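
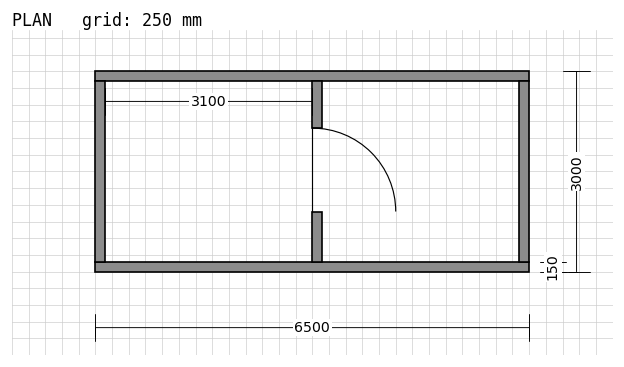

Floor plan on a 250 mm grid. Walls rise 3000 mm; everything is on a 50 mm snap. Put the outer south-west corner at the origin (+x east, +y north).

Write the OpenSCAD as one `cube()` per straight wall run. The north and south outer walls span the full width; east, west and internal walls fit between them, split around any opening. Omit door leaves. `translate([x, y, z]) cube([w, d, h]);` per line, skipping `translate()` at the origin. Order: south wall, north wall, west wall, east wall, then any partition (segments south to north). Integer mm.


cube([6500, 150, 3000]);
translate([0, 2850, 0]) cube([6500, 150, 3000]);
translate([0, 150, 0]) cube([150, 2700, 3000]);
translate([6350, 150, 0]) cube([150, 2700, 3000]);
translate([3250, 150, 0]) cube([150, 750, 3000]);
translate([3250, 2150, 0]) cube([150, 700, 3000]);


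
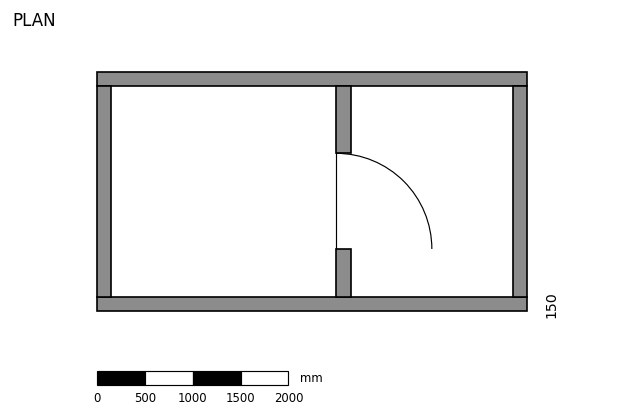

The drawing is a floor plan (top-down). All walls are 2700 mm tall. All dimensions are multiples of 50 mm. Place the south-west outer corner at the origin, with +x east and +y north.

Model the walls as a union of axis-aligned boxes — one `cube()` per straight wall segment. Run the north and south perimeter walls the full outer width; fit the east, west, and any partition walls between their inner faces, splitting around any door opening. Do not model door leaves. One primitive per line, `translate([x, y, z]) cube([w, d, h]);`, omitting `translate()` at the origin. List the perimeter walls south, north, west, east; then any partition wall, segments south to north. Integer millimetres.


cube([4500, 150, 2700]);
translate([0, 2350, 0]) cube([4500, 150, 2700]);
translate([0, 150, 0]) cube([150, 2200, 2700]);
translate([4350, 150, 0]) cube([150, 2200, 2700]);
translate([2500, 150, 0]) cube([150, 500, 2700]);
translate([2500, 1650, 0]) cube([150, 700, 2700]);


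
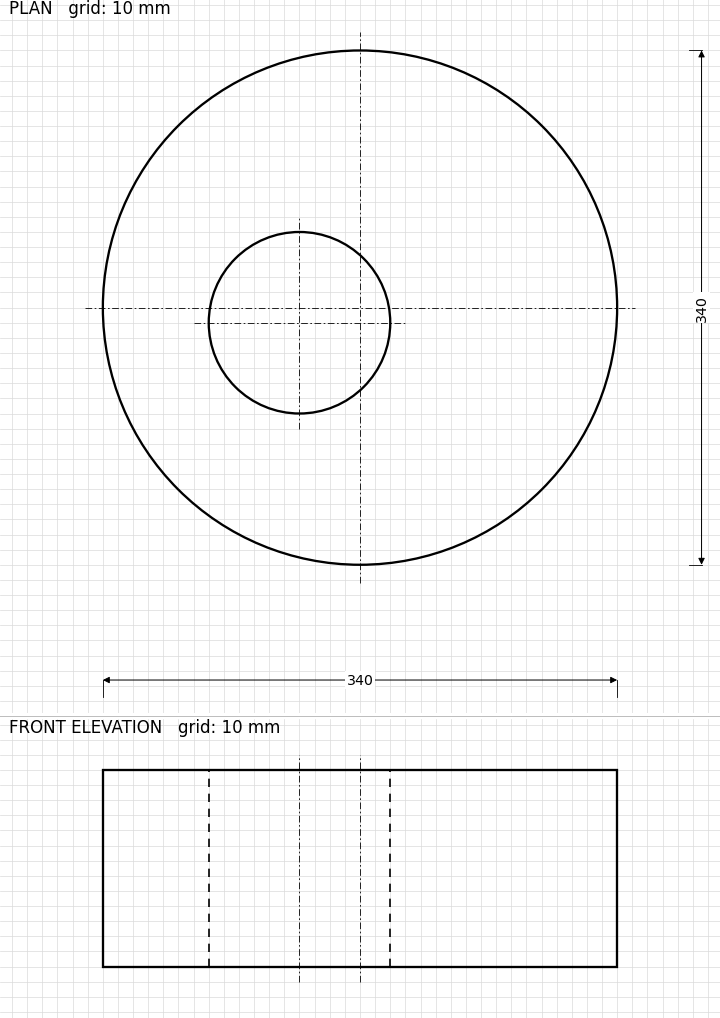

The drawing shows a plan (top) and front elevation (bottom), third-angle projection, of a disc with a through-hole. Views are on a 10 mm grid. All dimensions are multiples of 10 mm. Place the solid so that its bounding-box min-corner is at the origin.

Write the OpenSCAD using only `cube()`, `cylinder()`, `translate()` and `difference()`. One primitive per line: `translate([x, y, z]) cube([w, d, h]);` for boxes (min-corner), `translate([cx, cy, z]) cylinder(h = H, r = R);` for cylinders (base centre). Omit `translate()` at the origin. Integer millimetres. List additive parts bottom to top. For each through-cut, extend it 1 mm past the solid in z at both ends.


difference() {
  translate([170, 170, 0]) cylinder(h = 130, r = 170);
  translate([130, 160, -1]) cylinder(h = 132, r = 60);
}


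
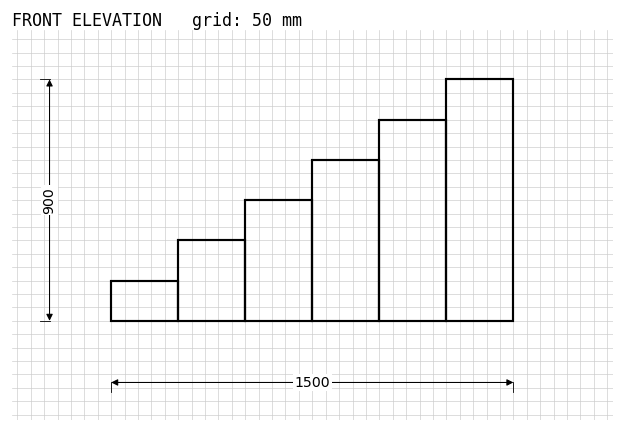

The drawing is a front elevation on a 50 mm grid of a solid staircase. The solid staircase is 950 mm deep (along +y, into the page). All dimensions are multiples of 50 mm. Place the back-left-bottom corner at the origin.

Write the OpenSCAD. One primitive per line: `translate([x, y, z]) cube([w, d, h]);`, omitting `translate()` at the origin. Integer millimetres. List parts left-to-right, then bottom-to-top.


cube([250, 950, 150]);
translate([250, 0, 0]) cube([250, 950, 300]);
translate([500, 0, 0]) cube([250, 950, 450]);
translate([750, 0, 0]) cube([250, 950, 600]);
translate([1000, 0, 0]) cube([250, 950, 750]);
translate([1250, 0, 0]) cube([250, 950, 900]);


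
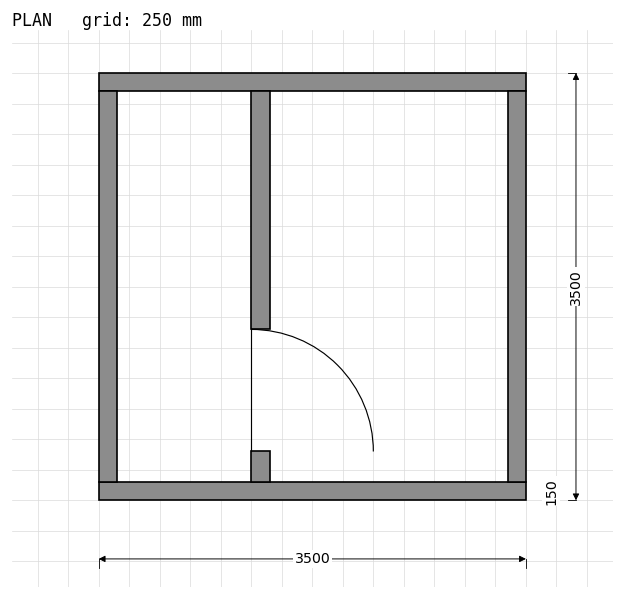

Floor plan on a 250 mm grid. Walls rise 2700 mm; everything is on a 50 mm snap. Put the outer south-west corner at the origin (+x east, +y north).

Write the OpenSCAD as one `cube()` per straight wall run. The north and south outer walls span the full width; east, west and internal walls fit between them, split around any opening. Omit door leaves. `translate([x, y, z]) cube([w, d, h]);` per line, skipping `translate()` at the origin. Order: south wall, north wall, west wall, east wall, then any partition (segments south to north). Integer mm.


cube([3500, 150, 2700]);
translate([0, 3350, 0]) cube([3500, 150, 2700]);
translate([0, 150, 0]) cube([150, 3200, 2700]);
translate([3350, 150, 0]) cube([150, 3200, 2700]);
translate([1250, 150, 0]) cube([150, 250, 2700]);
translate([1250, 1400, 0]) cube([150, 1950, 2700]);


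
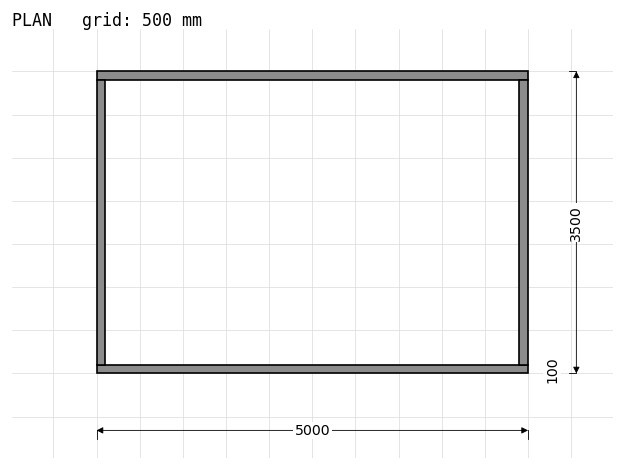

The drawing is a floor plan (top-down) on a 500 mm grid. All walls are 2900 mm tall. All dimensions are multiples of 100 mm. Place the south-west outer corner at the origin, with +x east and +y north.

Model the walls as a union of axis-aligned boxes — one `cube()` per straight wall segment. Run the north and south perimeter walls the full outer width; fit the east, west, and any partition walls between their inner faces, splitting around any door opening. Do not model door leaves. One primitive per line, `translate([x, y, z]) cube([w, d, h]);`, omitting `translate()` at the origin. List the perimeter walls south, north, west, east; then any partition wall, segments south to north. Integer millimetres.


cube([5000, 100, 2900]);
translate([0, 3400, 0]) cube([5000, 100, 2900]);
translate([0, 100, 0]) cube([100, 3300, 2900]);
translate([4900, 100, 0]) cube([100, 3300, 2900]);


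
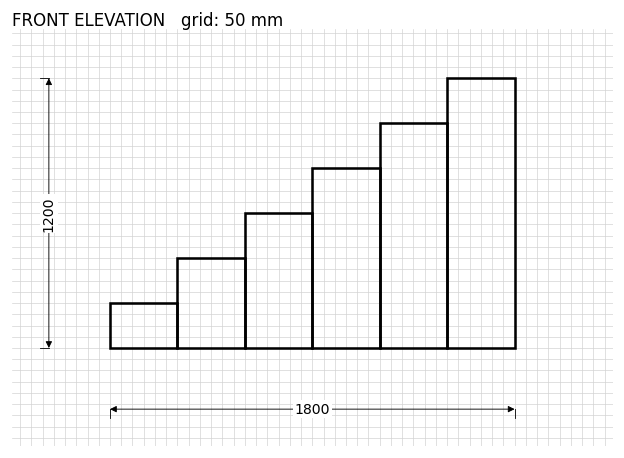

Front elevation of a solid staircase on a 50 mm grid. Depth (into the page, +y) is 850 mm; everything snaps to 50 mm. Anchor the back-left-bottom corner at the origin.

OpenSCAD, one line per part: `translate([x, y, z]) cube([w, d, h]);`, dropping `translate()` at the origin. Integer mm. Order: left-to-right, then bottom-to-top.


cube([300, 850, 200]);
translate([300, 0, 0]) cube([300, 850, 400]);
translate([600, 0, 0]) cube([300, 850, 600]);
translate([900, 0, 0]) cube([300, 850, 800]);
translate([1200, 0, 0]) cube([300, 850, 1000]);
translate([1500, 0, 0]) cube([300, 850, 1200]);


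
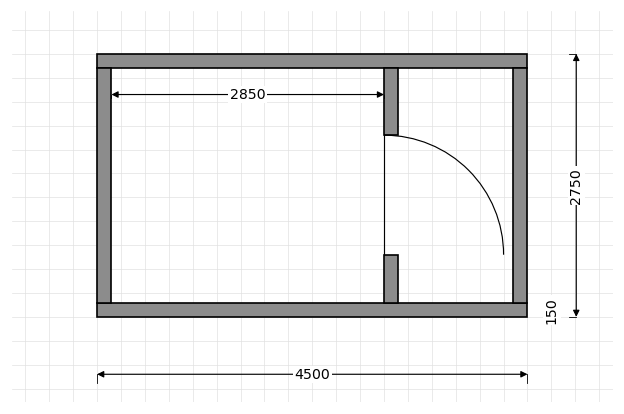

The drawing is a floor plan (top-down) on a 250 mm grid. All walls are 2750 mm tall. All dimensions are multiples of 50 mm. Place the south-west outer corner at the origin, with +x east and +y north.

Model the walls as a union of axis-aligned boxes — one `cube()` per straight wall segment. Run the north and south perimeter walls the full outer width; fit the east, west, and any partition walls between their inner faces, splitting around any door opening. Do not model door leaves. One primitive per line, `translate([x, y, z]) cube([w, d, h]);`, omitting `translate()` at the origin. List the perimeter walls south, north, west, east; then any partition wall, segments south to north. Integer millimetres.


cube([4500, 150, 2750]);
translate([0, 2600, 0]) cube([4500, 150, 2750]);
translate([0, 150, 0]) cube([150, 2450, 2750]);
translate([4350, 150, 0]) cube([150, 2450, 2750]);
translate([3000, 150, 0]) cube([150, 500, 2750]);
translate([3000, 1900, 0]) cube([150, 700, 2750]);


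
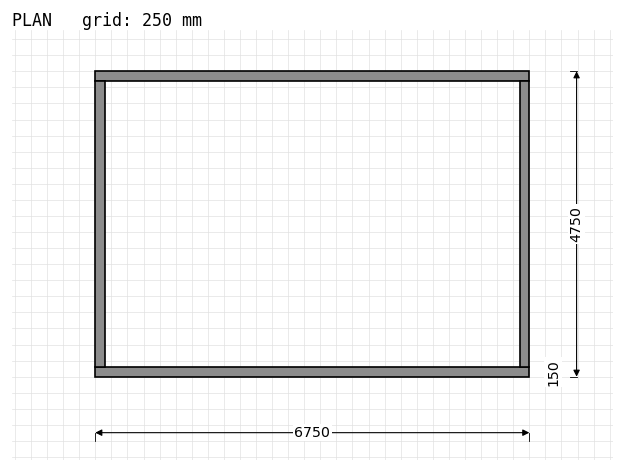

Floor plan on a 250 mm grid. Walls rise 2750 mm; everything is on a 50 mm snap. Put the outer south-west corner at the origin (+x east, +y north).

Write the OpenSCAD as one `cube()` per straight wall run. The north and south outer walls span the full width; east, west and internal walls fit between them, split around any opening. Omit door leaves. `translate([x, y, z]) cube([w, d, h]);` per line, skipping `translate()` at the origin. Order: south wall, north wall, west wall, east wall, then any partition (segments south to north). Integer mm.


cube([6750, 150, 2750]);
translate([0, 4600, 0]) cube([6750, 150, 2750]);
translate([0, 150, 0]) cube([150, 4450, 2750]);
translate([6600, 150, 0]) cube([150, 4450, 2750]);


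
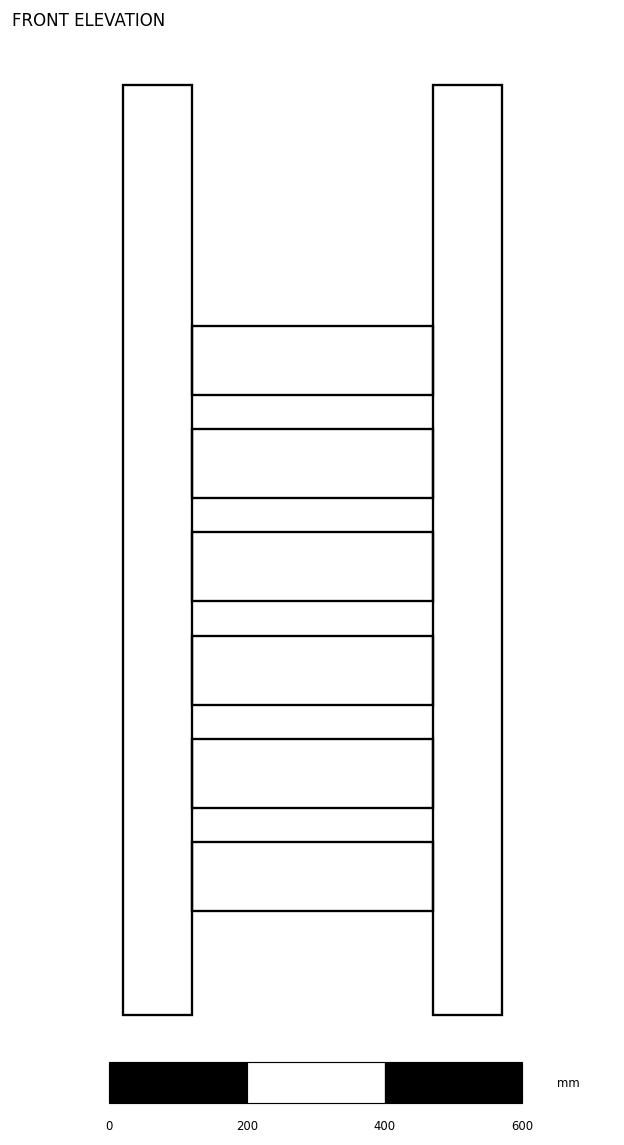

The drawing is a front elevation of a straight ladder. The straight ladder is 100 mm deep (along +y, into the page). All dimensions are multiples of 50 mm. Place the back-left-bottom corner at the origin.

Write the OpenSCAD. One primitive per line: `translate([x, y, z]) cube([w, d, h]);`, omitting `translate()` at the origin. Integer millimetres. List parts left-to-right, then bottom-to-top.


cube([100, 100, 1350]);
translate([100, 0, 150]) cube([350, 100, 100]);
translate([100, 0, 300]) cube([350, 100, 100]);
translate([100, 0, 450]) cube([350, 100, 100]);
translate([100, 0, 600]) cube([350, 100, 100]);
translate([100, 0, 750]) cube([350, 100, 100]);
translate([100, 0, 900]) cube([350, 100, 100]);
translate([450, 0, 0]) cube([100, 100, 1350]);


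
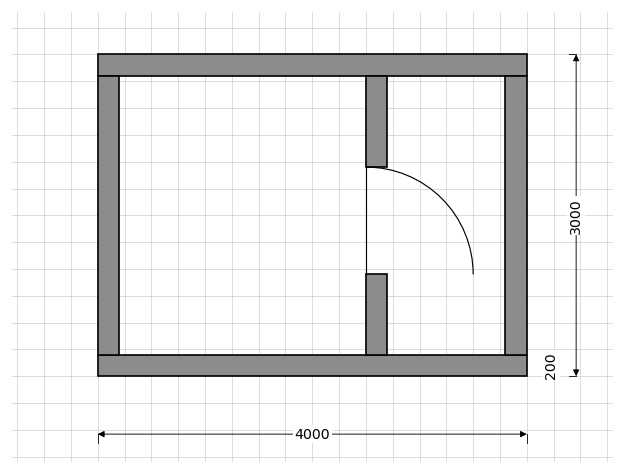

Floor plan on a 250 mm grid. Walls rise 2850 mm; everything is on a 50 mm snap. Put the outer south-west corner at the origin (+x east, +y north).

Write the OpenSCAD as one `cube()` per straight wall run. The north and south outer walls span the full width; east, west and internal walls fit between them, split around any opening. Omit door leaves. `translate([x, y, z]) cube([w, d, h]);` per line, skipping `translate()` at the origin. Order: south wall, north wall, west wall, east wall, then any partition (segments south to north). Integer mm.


cube([4000, 200, 2850]);
translate([0, 2800, 0]) cube([4000, 200, 2850]);
translate([0, 200, 0]) cube([200, 2600, 2850]);
translate([3800, 200, 0]) cube([200, 2600, 2850]);
translate([2500, 200, 0]) cube([200, 750, 2850]);
translate([2500, 1950, 0]) cube([200, 850, 2850]);


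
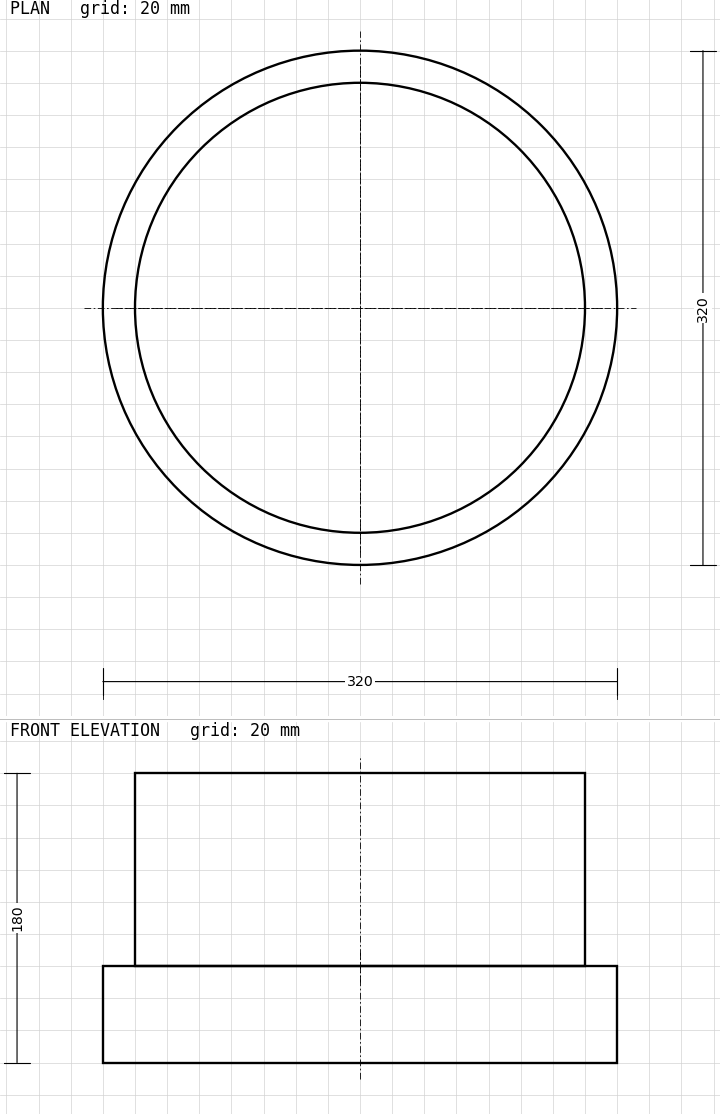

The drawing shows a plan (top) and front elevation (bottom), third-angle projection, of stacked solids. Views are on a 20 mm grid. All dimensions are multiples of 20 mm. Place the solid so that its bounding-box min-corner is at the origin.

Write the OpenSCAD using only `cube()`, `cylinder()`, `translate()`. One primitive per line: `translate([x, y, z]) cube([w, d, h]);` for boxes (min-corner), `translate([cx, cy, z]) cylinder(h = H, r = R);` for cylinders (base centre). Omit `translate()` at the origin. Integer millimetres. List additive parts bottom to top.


translate([160, 160, 0]) cylinder(h = 60, r = 160);
translate([160, 160, 60]) cylinder(h = 120, r = 140);


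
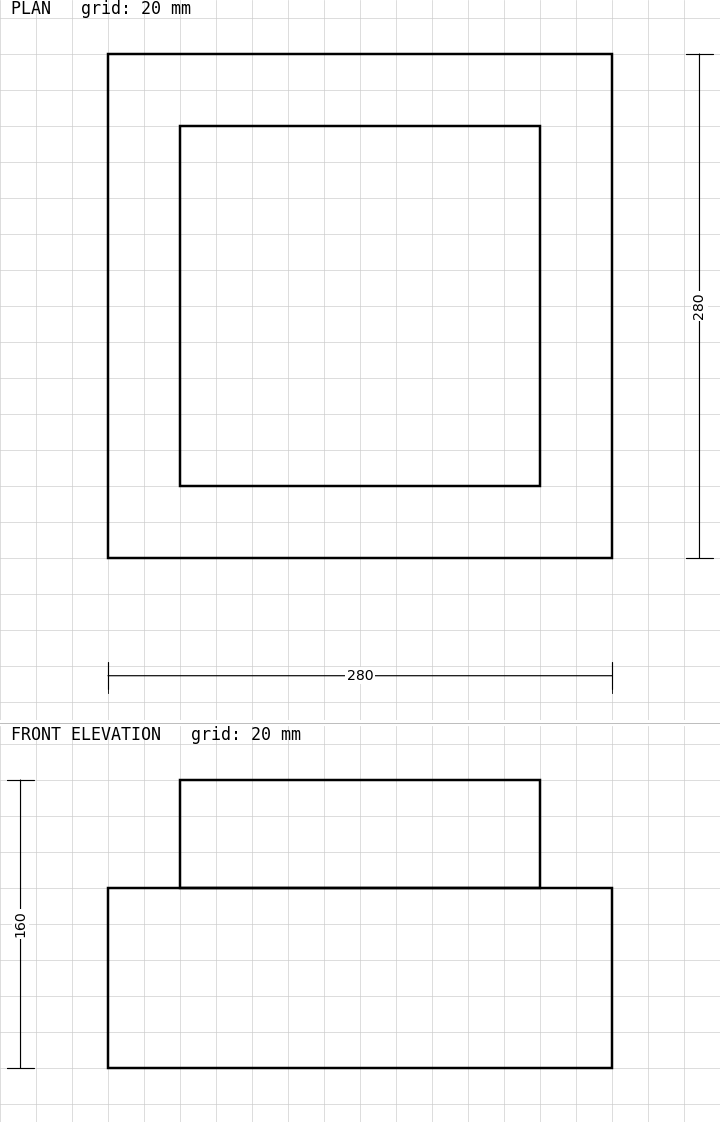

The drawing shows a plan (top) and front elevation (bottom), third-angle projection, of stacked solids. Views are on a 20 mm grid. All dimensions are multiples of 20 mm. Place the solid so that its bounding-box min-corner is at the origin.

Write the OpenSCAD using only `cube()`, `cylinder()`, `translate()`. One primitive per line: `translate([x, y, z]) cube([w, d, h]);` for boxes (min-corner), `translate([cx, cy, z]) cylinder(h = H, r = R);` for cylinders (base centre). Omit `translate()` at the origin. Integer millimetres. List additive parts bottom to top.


cube([280, 280, 100]);
translate([40, 40, 100]) cube([200, 200, 60]);


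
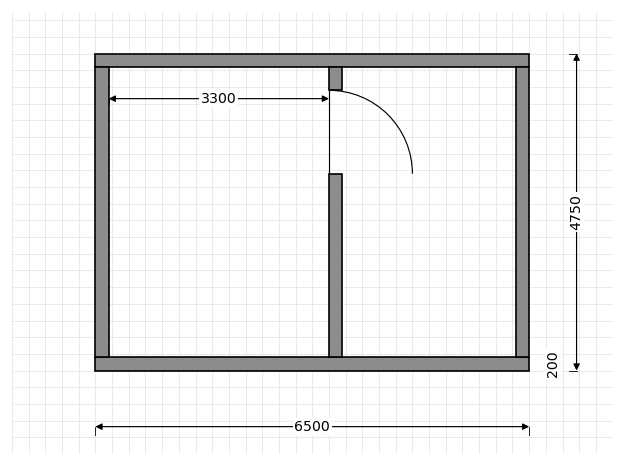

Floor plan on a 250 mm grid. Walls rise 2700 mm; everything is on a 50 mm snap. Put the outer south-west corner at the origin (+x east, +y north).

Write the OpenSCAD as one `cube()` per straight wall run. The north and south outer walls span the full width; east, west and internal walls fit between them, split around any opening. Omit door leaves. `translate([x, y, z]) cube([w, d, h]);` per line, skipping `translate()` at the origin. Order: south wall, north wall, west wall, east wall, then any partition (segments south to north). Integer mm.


cube([6500, 200, 2700]);
translate([0, 4550, 0]) cube([6500, 200, 2700]);
translate([0, 200, 0]) cube([200, 4350, 2700]);
translate([6300, 200, 0]) cube([200, 4350, 2700]);
translate([3500, 200, 0]) cube([200, 2750, 2700]);
translate([3500, 4200, 0]) cube([200, 350, 2700]);


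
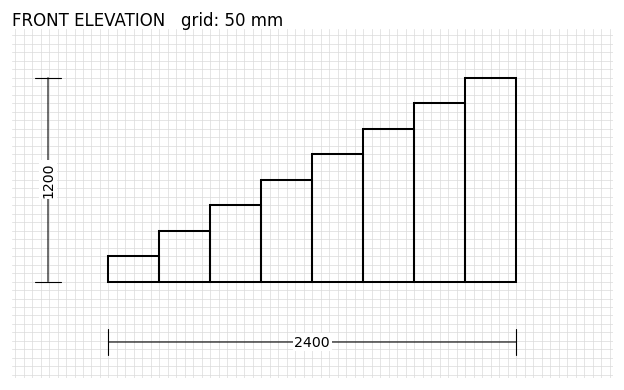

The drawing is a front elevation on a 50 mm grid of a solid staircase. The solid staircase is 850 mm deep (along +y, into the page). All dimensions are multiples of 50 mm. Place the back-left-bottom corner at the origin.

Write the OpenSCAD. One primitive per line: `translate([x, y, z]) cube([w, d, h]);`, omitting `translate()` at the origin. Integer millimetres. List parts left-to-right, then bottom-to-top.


cube([300, 850, 150]);
translate([300, 0, 0]) cube([300, 850, 300]);
translate([600, 0, 0]) cube([300, 850, 450]);
translate([900, 0, 0]) cube([300, 850, 600]);
translate([1200, 0, 0]) cube([300, 850, 750]);
translate([1500, 0, 0]) cube([300, 850, 900]);
translate([1800, 0, 0]) cube([300, 850, 1050]);
translate([2100, 0, 0]) cube([300, 850, 1200]);


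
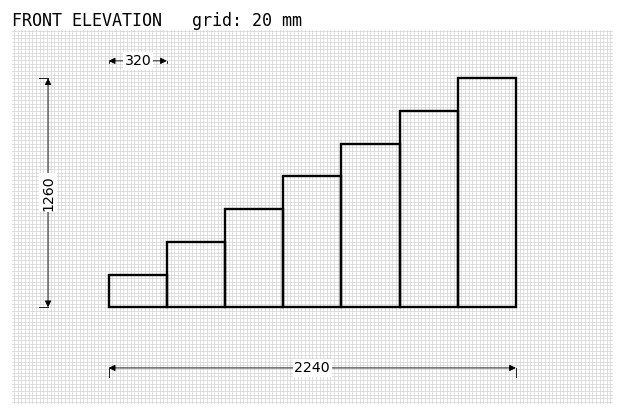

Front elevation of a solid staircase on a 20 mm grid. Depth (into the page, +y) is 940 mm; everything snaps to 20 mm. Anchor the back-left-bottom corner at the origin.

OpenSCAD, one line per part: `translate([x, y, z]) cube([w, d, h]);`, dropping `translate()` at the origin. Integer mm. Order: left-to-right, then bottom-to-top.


cube([320, 940, 180]);
translate([320, 0, 0]) cube([320, 940, 360]);
translate([640, 0, 0]) cube([320, 940, 540]);
translate([960, 0, 0]) cube([320, 940, 720]);
translate([1280, 0, 0]) cube([320, 940, 900]);
translate([1600, 0, 0]) cube([320, 940, 1080]);
translate([1920, 0, 0]) cube([320, 940, 1260]);


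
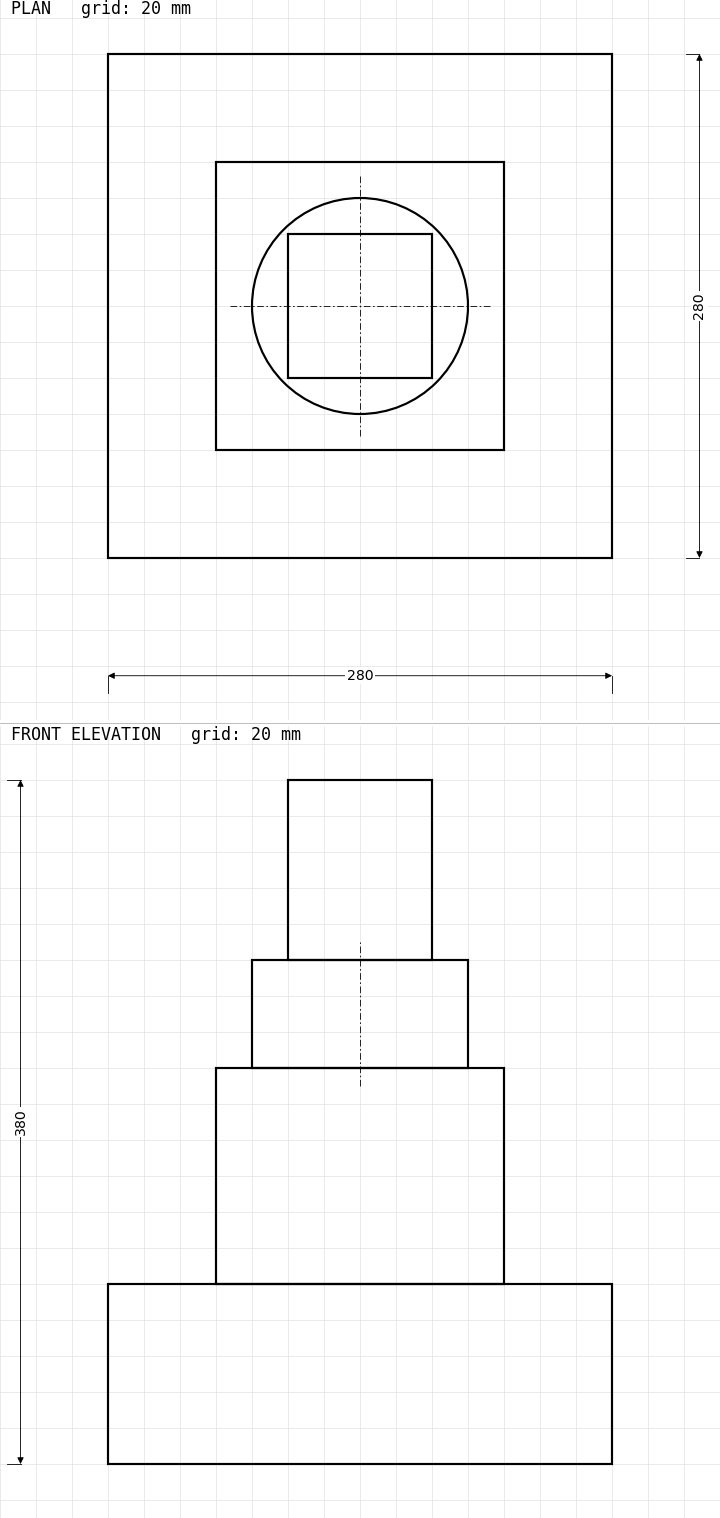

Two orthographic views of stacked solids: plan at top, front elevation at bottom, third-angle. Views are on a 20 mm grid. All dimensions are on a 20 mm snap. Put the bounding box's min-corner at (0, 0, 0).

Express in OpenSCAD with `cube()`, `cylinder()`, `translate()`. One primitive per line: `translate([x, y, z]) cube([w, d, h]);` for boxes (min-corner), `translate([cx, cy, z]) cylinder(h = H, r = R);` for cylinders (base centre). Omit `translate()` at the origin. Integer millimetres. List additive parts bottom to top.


cube([280, 280, 100]);
translate([60, 60, 100]) cube([160, 160, 120]);
translate([140, 140, 220]) cylinder(h = 60, r = 60);
translate([100, 100, 280]) cube([80, 80, 100]);


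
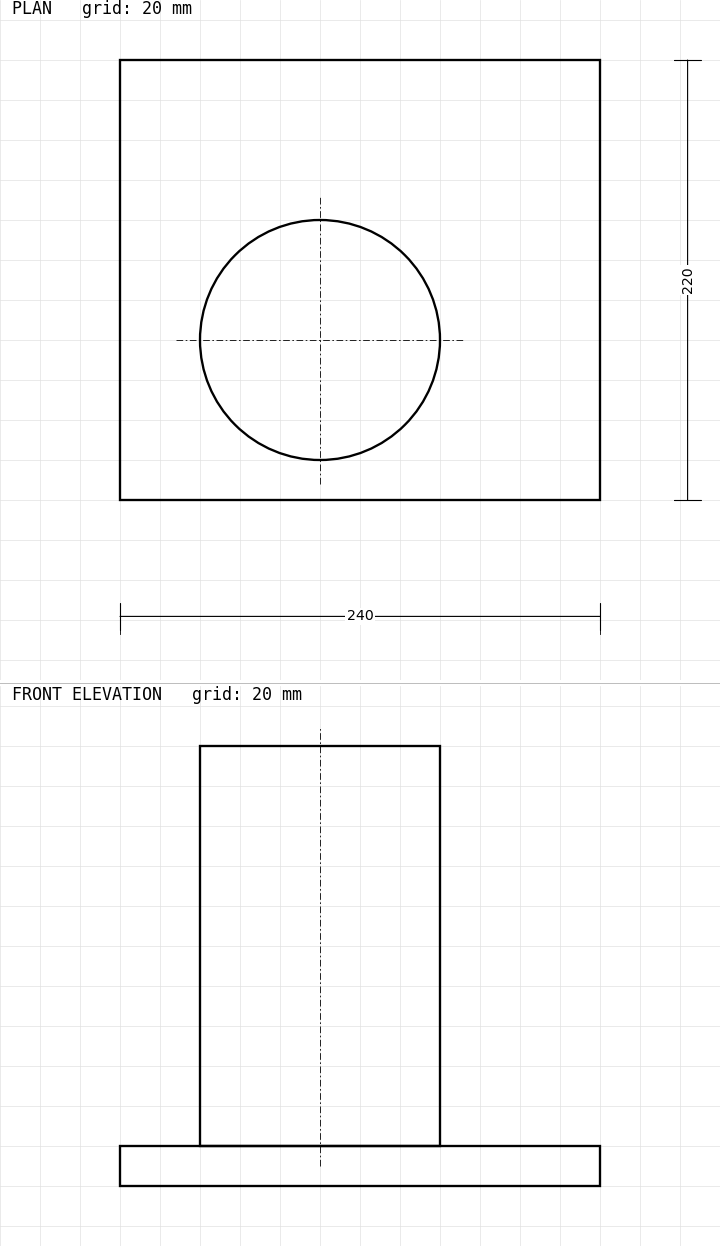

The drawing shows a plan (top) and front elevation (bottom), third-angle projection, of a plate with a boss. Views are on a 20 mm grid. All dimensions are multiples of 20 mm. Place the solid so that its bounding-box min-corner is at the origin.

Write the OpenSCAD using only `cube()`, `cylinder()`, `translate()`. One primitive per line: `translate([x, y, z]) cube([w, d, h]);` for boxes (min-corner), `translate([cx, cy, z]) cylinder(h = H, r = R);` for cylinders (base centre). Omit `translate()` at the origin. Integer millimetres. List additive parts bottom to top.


cube([240, 220, 20]);
translate([100, 80, 20]) cylinder(h = 200, r = 60);


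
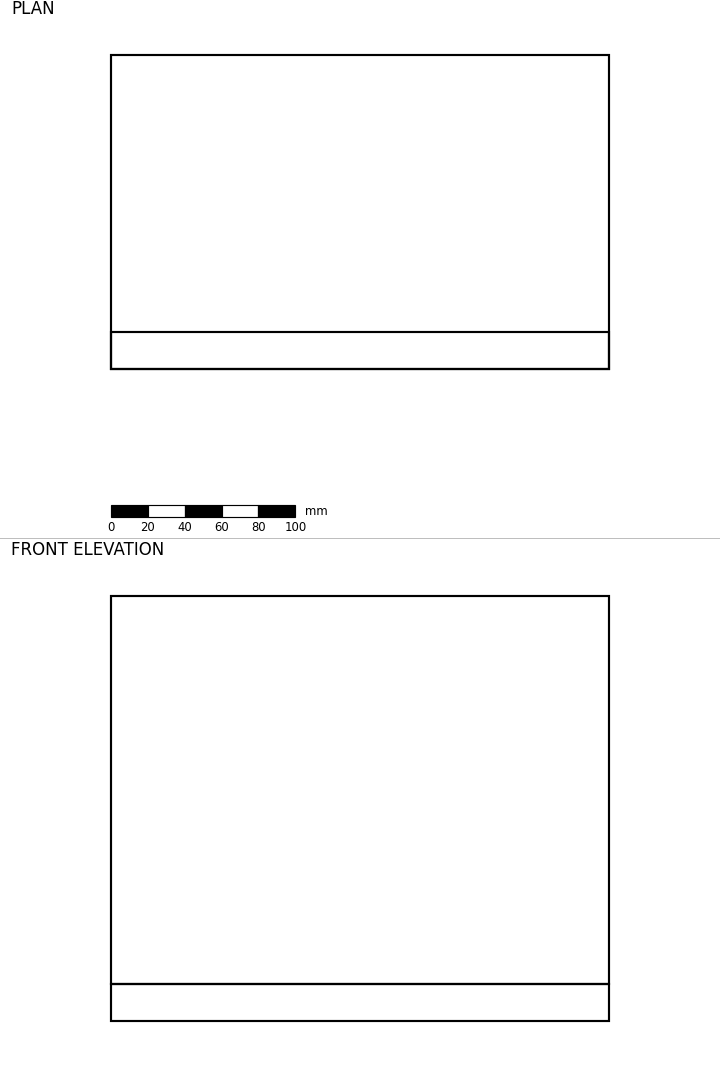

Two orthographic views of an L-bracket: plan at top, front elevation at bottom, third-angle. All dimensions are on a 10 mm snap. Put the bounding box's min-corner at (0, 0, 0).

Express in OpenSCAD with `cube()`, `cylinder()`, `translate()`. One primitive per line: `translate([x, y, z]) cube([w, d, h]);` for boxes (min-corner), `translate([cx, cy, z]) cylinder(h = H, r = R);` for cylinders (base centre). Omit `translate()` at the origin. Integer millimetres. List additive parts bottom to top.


cube([270, 170, 20]);
translate([0, 0, 20]) cube([270, 20, 210]);


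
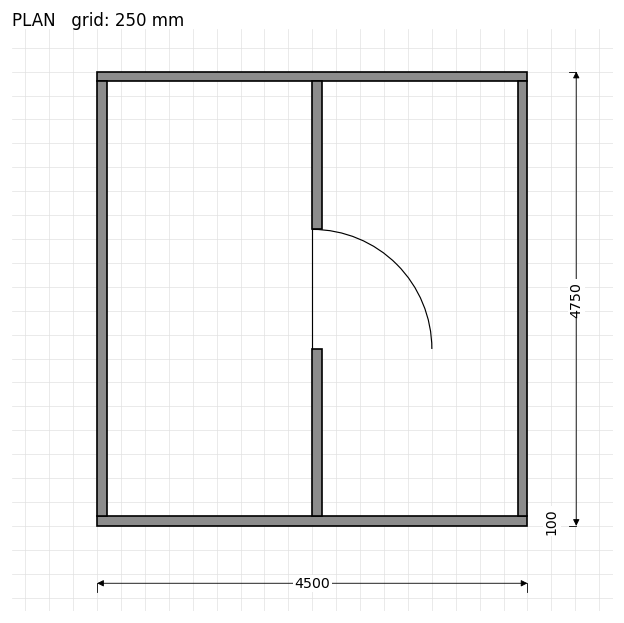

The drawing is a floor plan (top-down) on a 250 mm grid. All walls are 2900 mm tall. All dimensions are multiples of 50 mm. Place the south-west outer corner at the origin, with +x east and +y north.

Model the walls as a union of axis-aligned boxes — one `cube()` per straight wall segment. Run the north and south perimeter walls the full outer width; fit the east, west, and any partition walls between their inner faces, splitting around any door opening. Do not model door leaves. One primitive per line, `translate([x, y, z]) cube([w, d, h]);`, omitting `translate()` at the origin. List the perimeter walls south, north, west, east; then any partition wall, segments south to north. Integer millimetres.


cube([4500, 100, 2900]);
translate([0, 4650, 0]) cube([4500, 100, 2900]);
translate([0, 100, 0]) cube([100, 4550, 2900]);
translate([4400, 100, 0]) cube([100, 4550, 2900]);
translate([2250, 100, 0]) cube([100, 1750, 2900]);
translate([2250, 3100, 0]) cube([100, 1550, 2900]);


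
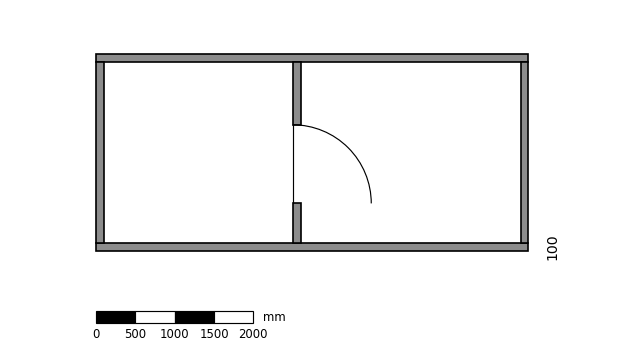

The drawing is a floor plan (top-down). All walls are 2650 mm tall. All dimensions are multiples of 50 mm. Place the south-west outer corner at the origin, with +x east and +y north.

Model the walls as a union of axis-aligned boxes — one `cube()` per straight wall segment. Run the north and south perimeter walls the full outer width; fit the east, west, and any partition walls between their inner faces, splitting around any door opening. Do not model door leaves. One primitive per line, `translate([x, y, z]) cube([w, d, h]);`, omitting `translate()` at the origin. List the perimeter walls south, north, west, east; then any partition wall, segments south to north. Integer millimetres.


cube([5500, 100, 2650]);
translate([0, 2400, 0]) cube([5500, 100, 2650]);
translate([0, 100, 0]) cube([100, 2300, 2650]);
translate([5400, 100, 0]) cube([100, 2300, 2650]);
translate([2500, 100, 0]) cube([100, 500, 2650]);
translate([2500, 1600, 0]) cube([100, 800, 2650]);


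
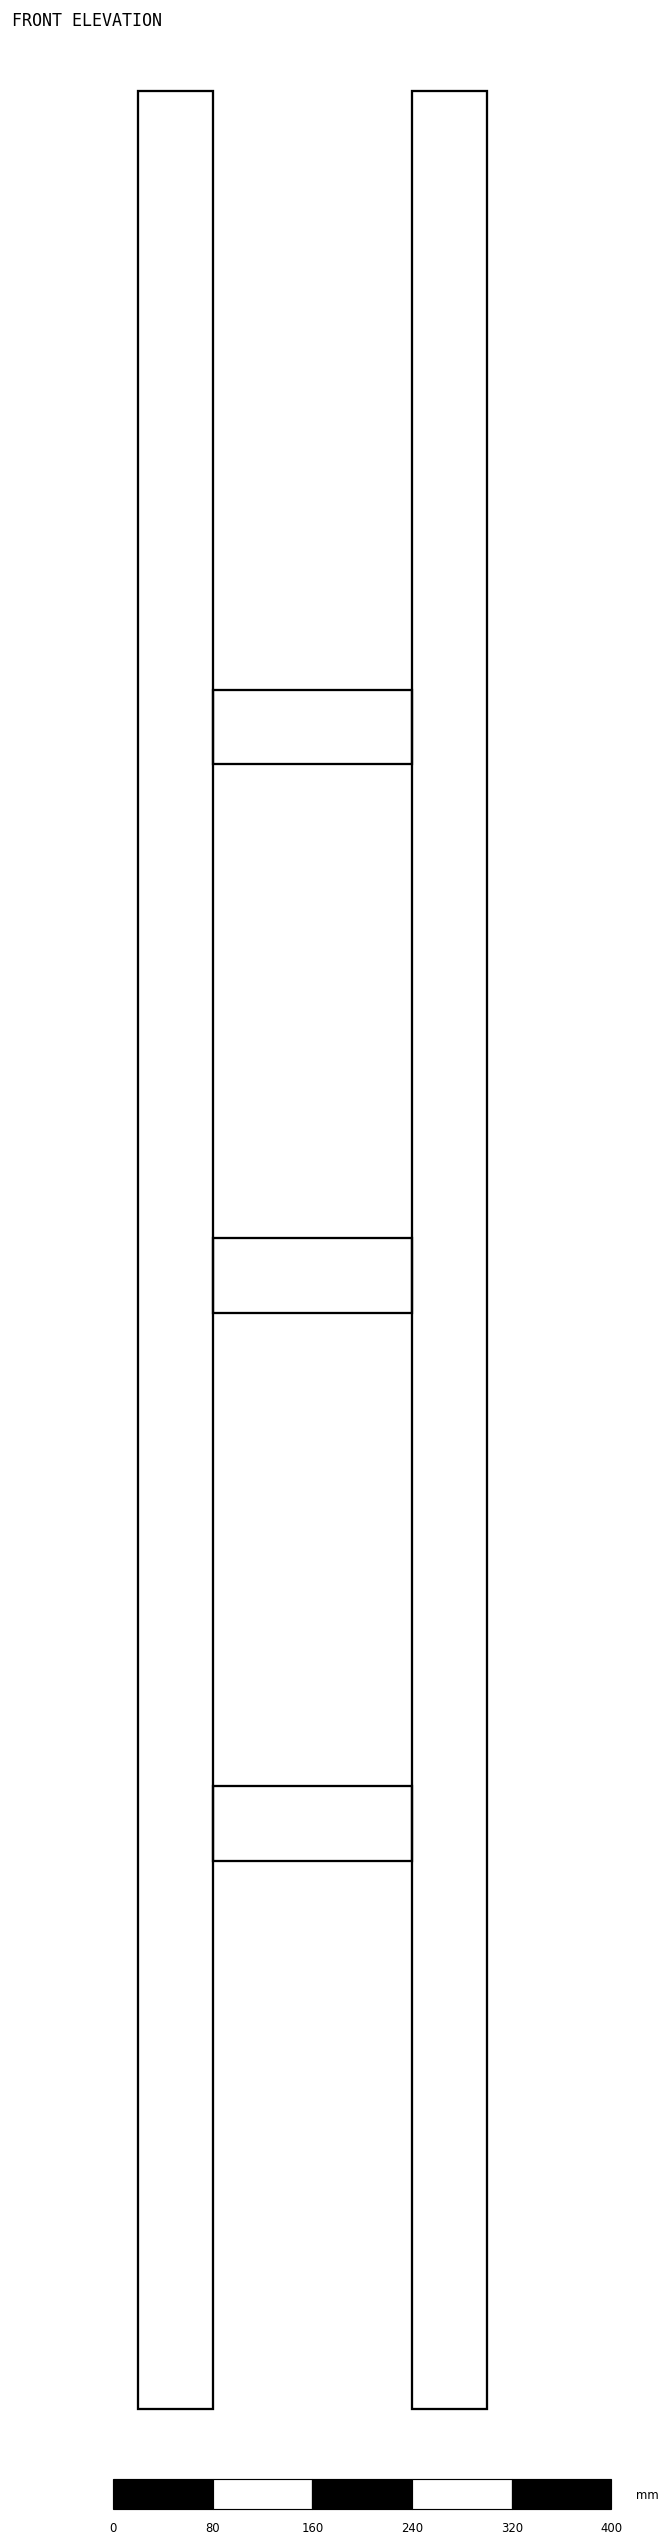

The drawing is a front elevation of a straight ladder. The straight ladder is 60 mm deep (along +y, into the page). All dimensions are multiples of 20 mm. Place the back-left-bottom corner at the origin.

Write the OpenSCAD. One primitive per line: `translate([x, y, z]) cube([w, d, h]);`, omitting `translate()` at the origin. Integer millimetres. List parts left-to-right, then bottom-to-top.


cube([60, 60, 1860]);
translate([60, 0, 440]) cube([160, 60, 60]);
translate([60, 0, 880]) cube([160, 60, 60]);
translate([60, 0, 1320]) cube([160, 60, 60]);
translate([220, 0, 0]) cube([60, 60, 1860]);


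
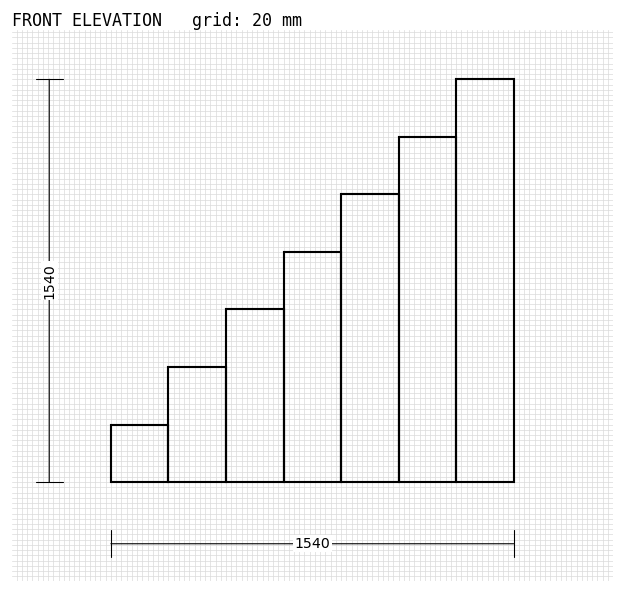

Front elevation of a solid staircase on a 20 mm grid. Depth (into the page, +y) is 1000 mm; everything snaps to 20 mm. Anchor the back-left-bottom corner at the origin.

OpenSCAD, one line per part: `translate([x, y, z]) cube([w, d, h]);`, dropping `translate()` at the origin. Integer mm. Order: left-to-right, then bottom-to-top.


cube([220, 1000, 220]);
translate([220, 0, 0]) cube([220, 1000, 440]);
translate([440, 0, 0]) cube([220, 1000, 660]);
translate([660, 0, 0]) cube([220, 1000, 880]);
translate([880, 0, 0]) cube([220, 1000, 1100]);
translate([1100, 0, 0]) cube([220, 1000, 1320]);
translate([1320, 0, 0]) cube([220, 1000, 1540]);


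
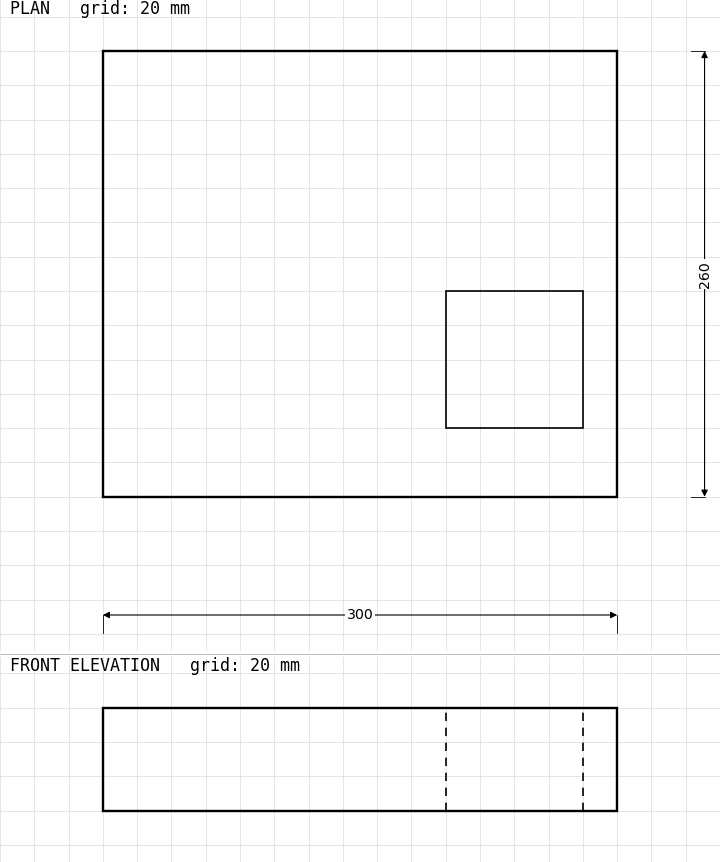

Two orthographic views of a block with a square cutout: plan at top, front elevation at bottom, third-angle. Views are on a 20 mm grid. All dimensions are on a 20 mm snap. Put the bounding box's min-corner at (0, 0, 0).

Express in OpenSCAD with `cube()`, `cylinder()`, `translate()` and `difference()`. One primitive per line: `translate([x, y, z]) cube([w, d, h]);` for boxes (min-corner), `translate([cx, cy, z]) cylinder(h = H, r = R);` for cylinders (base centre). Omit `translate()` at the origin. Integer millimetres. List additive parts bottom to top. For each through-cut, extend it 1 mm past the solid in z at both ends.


difference() {
  cube([300, 260, 60]);
  translate([200, 40, -1]) cube([80, 80, 62]);
}


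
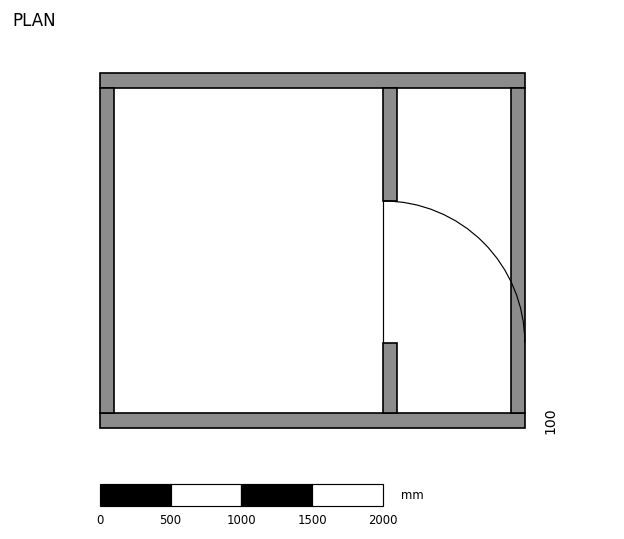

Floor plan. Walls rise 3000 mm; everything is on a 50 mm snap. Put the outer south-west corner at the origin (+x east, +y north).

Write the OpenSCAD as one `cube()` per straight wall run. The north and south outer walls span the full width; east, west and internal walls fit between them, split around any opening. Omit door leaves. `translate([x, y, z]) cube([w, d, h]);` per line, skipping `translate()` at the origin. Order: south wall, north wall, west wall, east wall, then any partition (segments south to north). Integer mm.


cube([3000, 100, 3000]);
translate([0, 2400, 0]) cube([3000, 100, 3000]);
translate([0, 100, 0]) cube([100, 2300, 3000]);
translate([2900, 100, 0]) cube([100, 2300, 3000]);
translate([2000, 100, 0]) cube([100, 500, 3000]);
translate([2000, 1600, 0]) cube([100, 800, 3000]);


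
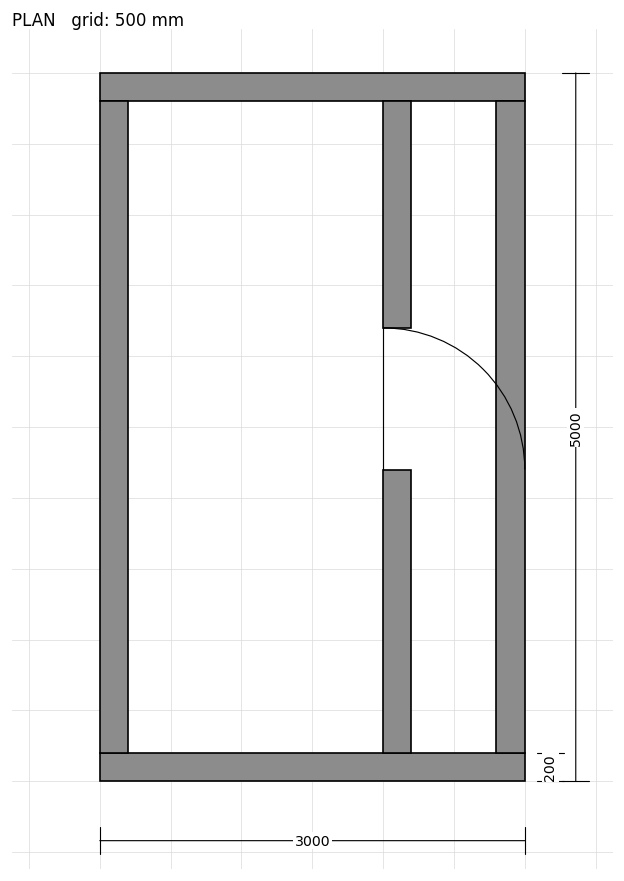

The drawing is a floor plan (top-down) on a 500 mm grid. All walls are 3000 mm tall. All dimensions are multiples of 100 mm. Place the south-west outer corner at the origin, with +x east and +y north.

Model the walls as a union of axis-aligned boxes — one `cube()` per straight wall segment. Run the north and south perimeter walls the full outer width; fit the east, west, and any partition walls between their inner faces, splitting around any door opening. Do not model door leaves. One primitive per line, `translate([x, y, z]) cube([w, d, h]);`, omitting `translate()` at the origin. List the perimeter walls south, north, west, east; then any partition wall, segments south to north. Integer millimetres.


cube([3000, 200, 3000]);
translate([0, 4800, 0]) cube([3000, 200, 3000]);
translate([0, 200, 0]) cube([200, 4600, 3000]);
translate([2800, 200, 0]) cube([200, 4600, 3000]);
translate([2000, 200, 0]) cube([200, 2000, 3000]);
translate([2000, 3200, 0]) cube([200, 1600, 3000]);


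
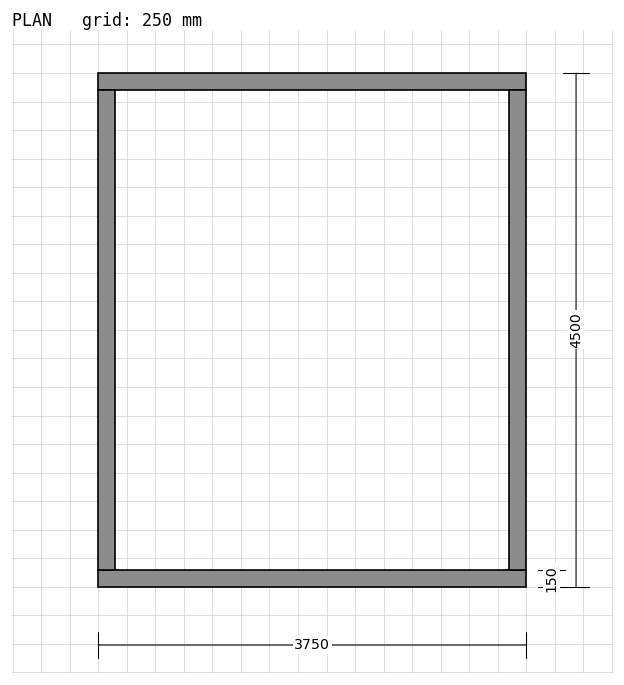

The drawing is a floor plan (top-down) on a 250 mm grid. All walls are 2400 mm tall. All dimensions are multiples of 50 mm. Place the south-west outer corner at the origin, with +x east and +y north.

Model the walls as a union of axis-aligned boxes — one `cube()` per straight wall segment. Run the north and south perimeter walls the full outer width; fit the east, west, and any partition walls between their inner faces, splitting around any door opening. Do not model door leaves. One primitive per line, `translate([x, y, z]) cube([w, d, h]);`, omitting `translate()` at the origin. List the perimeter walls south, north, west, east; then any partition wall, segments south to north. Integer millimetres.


cube([3750, 150, 2400]);
translate([0, 4350, 0]) cube([3750, 150, 2400]);
translate([0, 150, 0]) cube([150, 4200, 2400]);
translate([3600, 150, 0]) cube([150, 4200, 2400]);


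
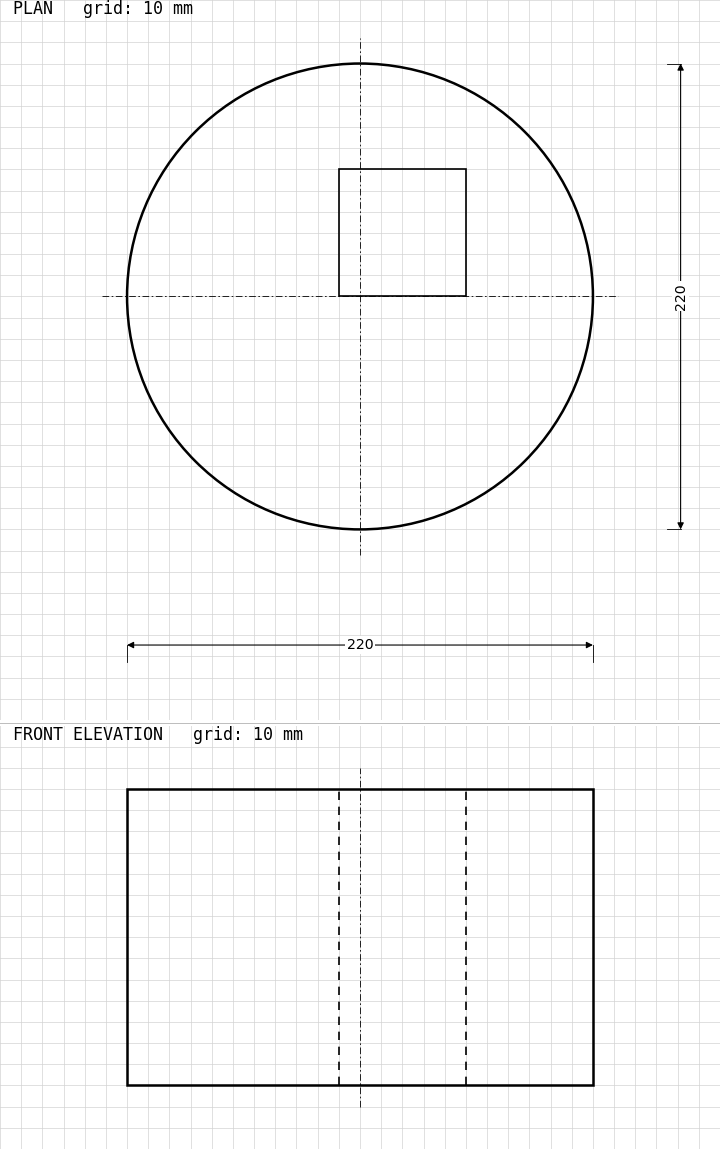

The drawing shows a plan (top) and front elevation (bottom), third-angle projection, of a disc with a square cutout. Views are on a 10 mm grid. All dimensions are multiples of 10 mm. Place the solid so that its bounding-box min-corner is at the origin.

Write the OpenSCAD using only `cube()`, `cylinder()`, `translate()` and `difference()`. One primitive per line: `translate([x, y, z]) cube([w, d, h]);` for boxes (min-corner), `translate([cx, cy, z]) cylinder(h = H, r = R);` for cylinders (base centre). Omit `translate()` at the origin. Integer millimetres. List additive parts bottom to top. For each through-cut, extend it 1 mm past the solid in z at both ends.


difference() {
  translate([110, 110, 0]) cylinder(h = 140, r = 110);
  translate([100, 110, -1]) cube([60, 60, 142]);
}


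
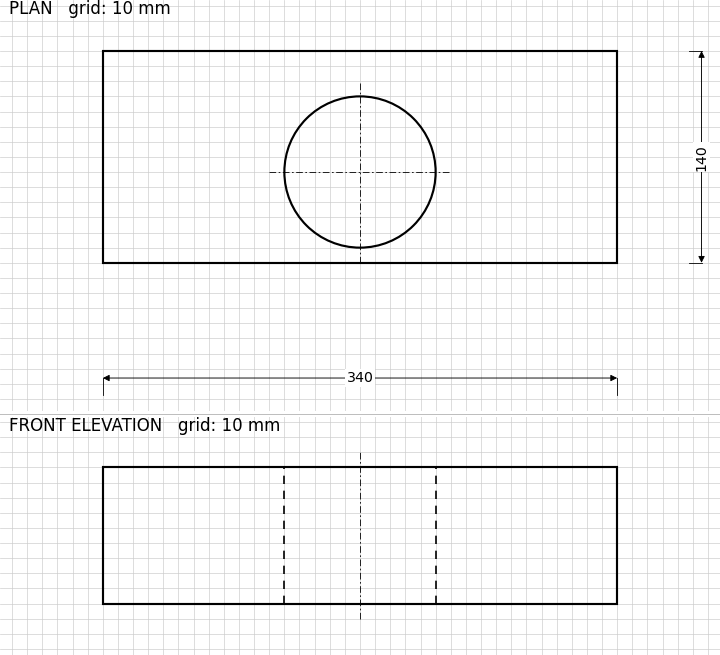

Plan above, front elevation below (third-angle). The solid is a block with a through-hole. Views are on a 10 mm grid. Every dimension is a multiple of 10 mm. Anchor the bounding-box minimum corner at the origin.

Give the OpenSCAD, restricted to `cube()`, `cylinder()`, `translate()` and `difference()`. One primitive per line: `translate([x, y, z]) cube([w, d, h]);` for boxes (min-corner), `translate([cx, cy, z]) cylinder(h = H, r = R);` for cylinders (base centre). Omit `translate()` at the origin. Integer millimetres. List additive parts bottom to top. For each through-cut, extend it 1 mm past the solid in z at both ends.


difference() {
  cube([340, 140, 90]);
  translate([170, 60, -1]) cylinder(h = 92, r = 50);
}


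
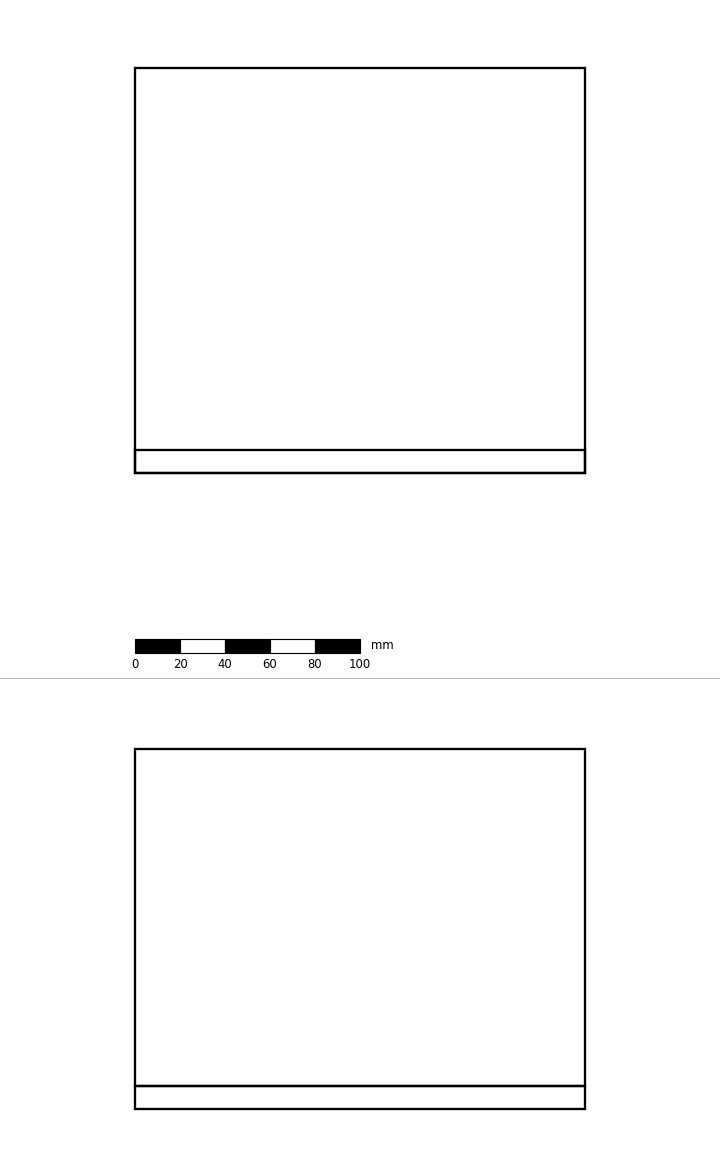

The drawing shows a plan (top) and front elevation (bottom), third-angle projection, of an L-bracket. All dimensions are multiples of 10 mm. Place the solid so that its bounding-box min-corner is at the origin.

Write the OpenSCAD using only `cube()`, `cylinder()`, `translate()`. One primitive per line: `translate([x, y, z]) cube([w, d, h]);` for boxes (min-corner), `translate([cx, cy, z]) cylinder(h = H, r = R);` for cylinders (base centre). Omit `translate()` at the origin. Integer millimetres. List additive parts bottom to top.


cube([200, 180, 10]);
translate([0, 0, 10]) cube([200, 10, 150]);


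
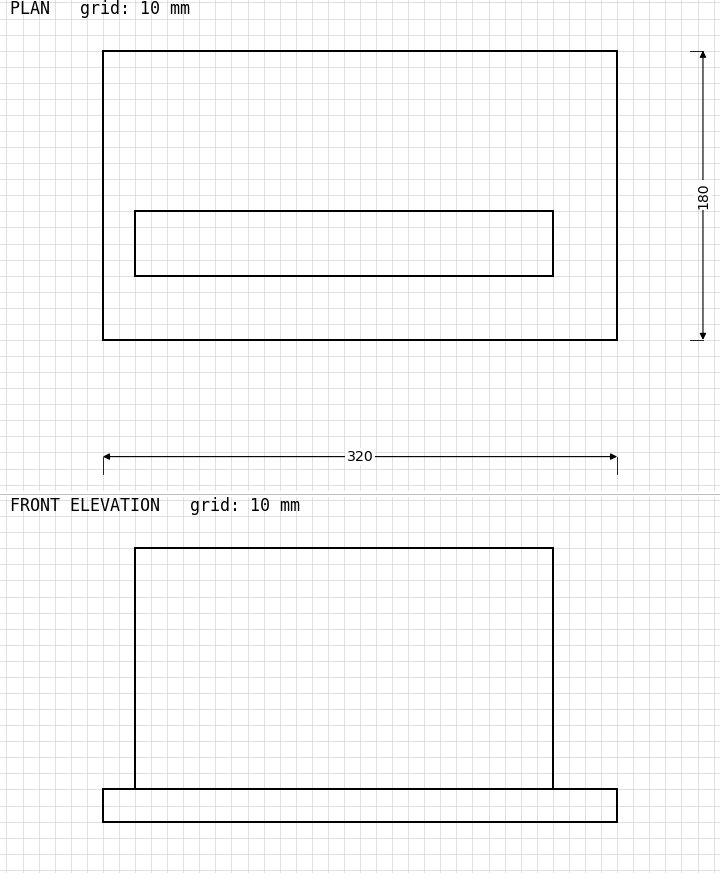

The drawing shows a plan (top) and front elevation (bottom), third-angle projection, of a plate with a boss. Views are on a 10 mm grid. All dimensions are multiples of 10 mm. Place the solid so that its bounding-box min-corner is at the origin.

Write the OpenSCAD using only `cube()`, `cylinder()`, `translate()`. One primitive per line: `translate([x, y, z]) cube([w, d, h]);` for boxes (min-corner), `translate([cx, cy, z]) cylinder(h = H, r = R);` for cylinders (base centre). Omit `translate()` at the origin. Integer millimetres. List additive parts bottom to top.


cube([320, 180, 20]);
translate([20, 40, 20]) cube([260, 40, 150]);


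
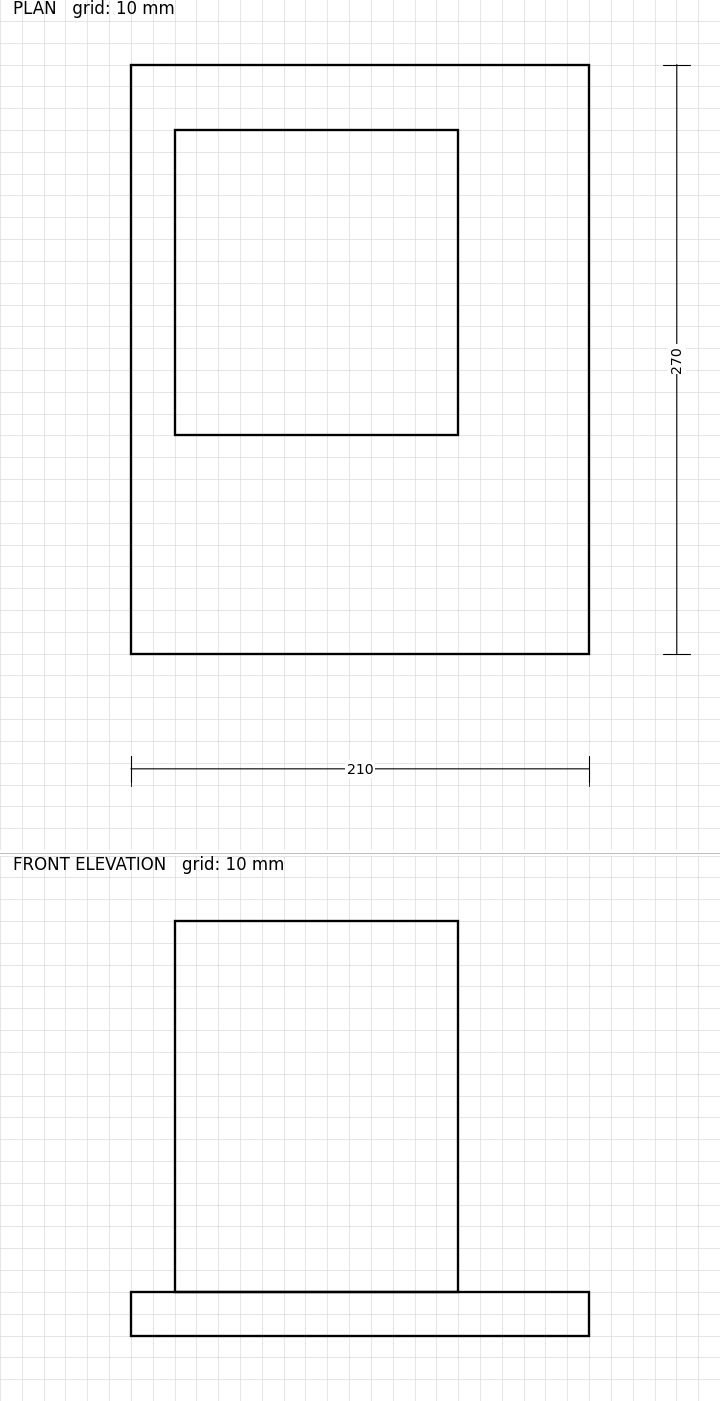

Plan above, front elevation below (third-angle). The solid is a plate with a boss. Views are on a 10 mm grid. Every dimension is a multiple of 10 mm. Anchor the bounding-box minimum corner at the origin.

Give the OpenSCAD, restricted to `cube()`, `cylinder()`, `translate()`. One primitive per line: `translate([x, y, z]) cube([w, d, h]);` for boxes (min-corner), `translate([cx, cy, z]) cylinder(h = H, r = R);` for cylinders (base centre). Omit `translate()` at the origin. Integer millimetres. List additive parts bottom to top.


cube([210, 270, 20]);
translate([20, 100, 20]) cube([130, 140, 170]);


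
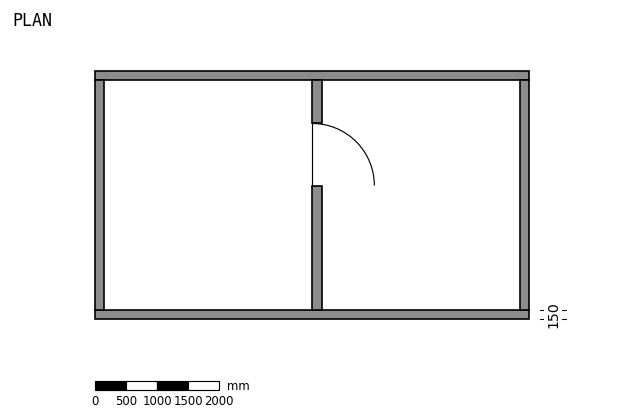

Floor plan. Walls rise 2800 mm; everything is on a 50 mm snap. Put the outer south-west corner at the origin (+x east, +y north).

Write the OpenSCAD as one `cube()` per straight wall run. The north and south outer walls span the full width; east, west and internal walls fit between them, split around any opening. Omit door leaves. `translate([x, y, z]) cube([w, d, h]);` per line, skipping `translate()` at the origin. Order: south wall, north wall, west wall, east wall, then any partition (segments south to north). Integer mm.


cube([7000, 150, 2800]);
translate([0, 3850, 0]) cube([7000, 150, 2800]);
translate([0, 150, 0]) cube([150, 3700, 2800]);
translate([6850, 150, 0]) cube([150, 3700, 2800]);
translate([3500, 150, 0]) cube([150, 2000, 2800]);
translate([3500, 3150, 0]) cube([150, 700, 2800]);


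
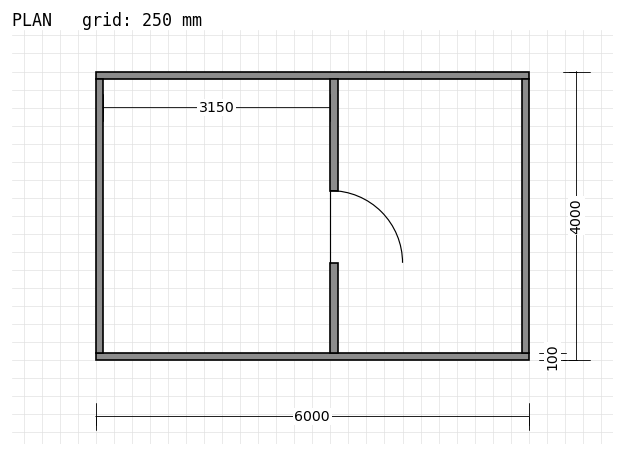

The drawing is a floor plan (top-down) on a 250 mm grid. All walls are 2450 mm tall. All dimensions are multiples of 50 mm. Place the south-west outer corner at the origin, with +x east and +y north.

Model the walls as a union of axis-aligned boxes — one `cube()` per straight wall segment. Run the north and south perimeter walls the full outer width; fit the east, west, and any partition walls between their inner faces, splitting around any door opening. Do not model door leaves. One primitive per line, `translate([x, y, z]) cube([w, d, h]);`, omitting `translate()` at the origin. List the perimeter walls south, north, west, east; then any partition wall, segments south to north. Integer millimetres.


cube([6000, 100, 2450]);
translate([0, 3900, 0]) cube([6000, 100, 2450]);
translate([0, 100, 0]) cube([100, 3800, 2450]);
translate([5900, 100, 0]) cube([100, 3800, 2450]);
translate([3250, 100, 0]) cube([100, 1250, 2450]);
translate([3250, 2350, 0]) cube([100, 1550, 2450]);


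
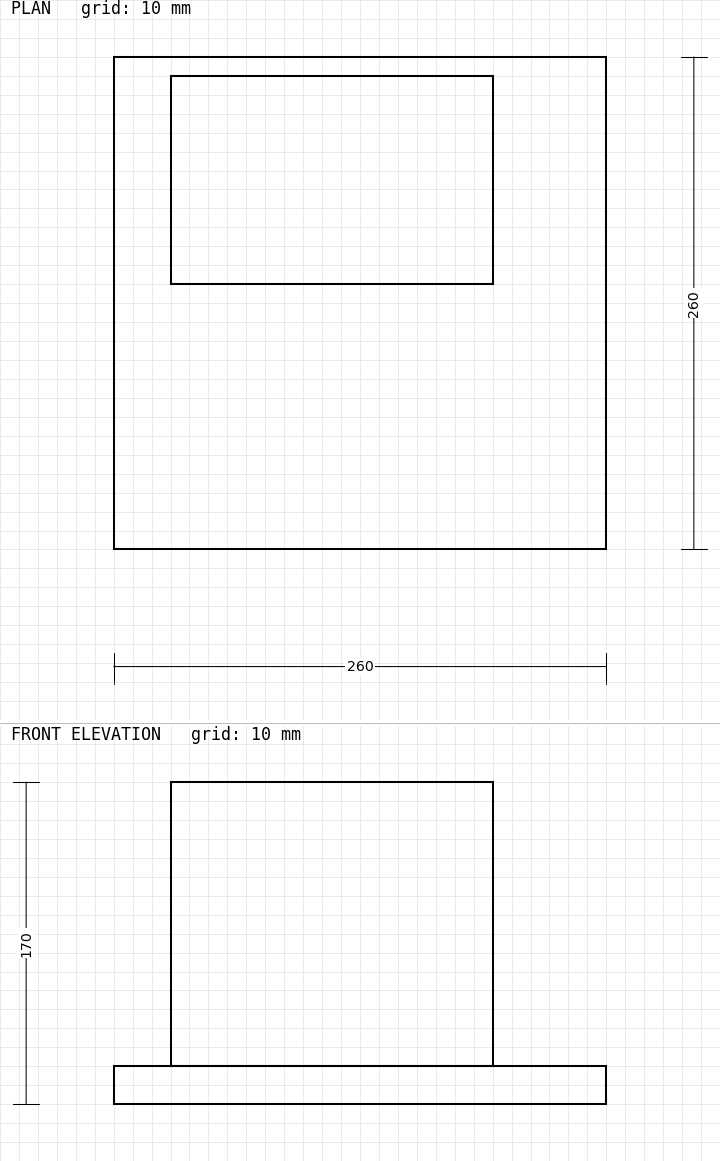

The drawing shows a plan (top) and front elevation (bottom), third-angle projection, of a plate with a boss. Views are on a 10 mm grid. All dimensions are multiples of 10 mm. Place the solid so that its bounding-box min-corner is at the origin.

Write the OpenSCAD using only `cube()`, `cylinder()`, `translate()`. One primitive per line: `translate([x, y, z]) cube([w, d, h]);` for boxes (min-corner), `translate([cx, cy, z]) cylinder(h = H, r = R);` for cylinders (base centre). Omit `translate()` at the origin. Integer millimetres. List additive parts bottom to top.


cube([260, 260, 20]);
translate([30, 140, 20]) cube([170, 110, 150]);


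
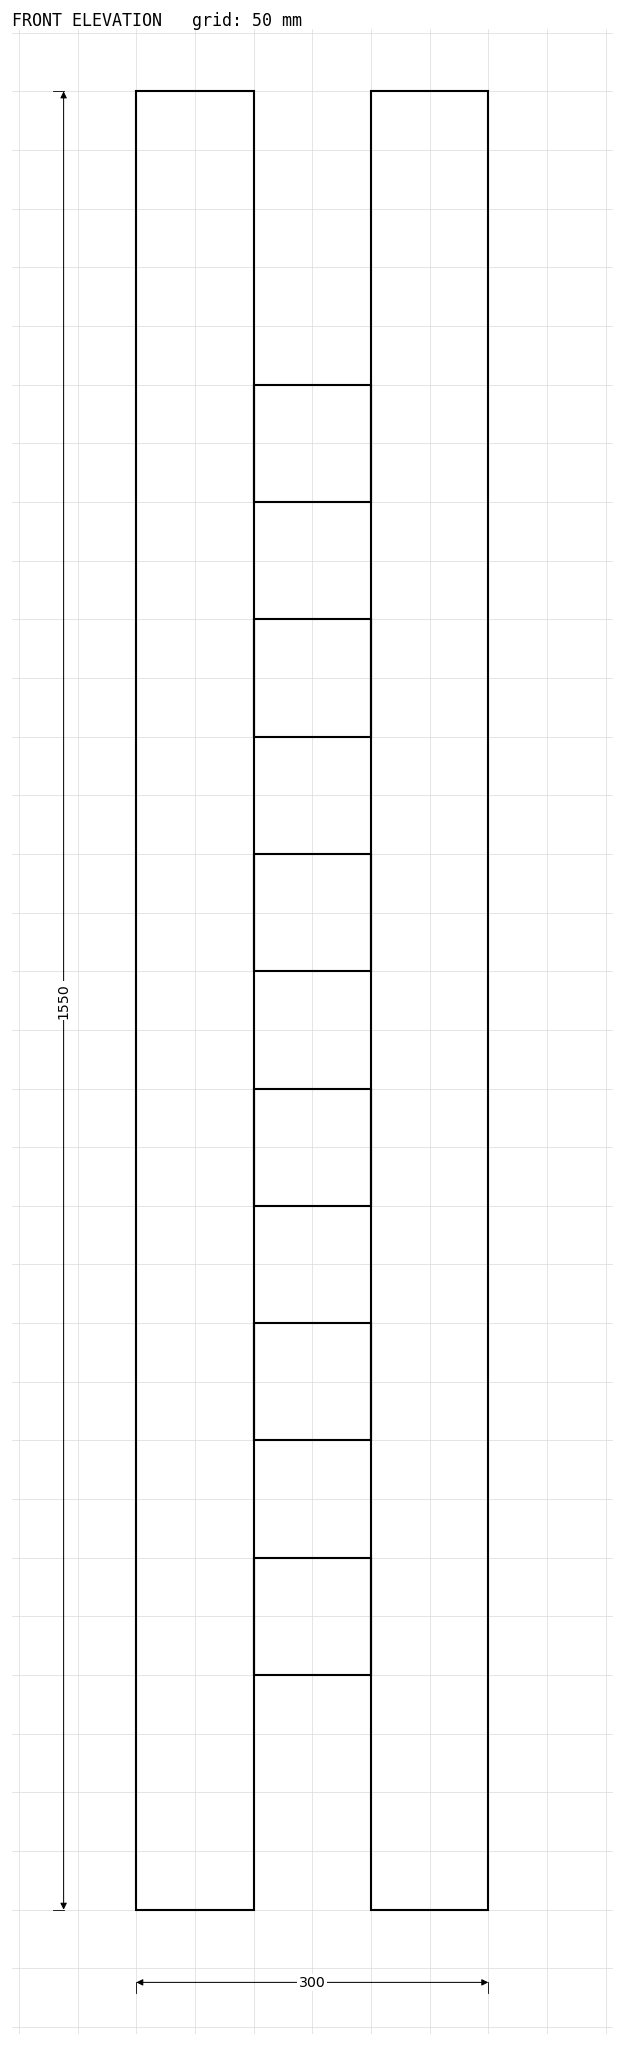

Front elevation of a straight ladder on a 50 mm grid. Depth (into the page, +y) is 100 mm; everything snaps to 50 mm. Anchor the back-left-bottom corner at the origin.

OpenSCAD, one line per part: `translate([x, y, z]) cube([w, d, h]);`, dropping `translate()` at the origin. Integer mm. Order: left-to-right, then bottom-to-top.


cube([100, 100, 1550]);
translate([100, 0, 200]) cube([100, 100, 100]);
translate([100, 0, 400]) cube([100, 100, 100]);
translate([100, 0, 600]) cube([100, 100, 100]);
translate([100, 0, 800]) cube([100, 100, 100]);
translate([100, 0, 1000]) cube([100, 100, 100]);
translate([100, 0, 1200]) cube([100, 100, 100]);
translate([200, 0, 0]) cube([100, 100, 1550]);


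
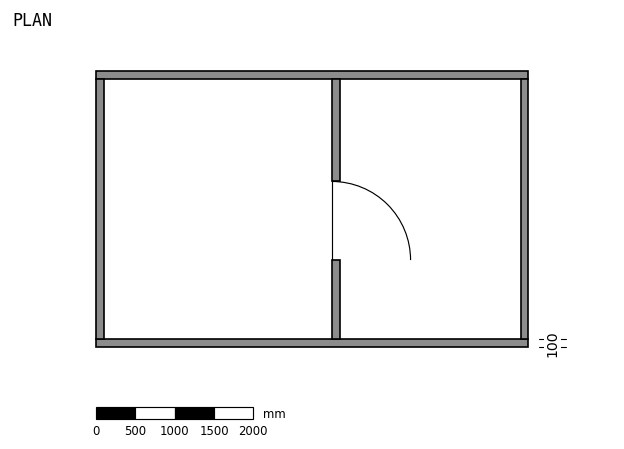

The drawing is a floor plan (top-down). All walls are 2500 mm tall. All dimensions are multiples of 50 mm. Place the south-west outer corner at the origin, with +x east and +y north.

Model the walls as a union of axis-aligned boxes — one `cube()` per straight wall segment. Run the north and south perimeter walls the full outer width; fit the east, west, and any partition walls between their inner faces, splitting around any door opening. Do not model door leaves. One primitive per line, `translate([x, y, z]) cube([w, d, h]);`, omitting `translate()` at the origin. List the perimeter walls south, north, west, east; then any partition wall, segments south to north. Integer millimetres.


cube([5500, 100, 2500]);
translate([0, 3400, 0]) cube([5500, 100, 2500]);
translate([0, 100, 0]) cube([100, 3300, 2500]);
translate([5400, 100, 0]) cube([100, 3300, 2500]);
translate([3000, 100, 0]) cube([100, 1000, 2500]);
translate([3000, 2100, 0]) cube([100, 1300, 2500]);


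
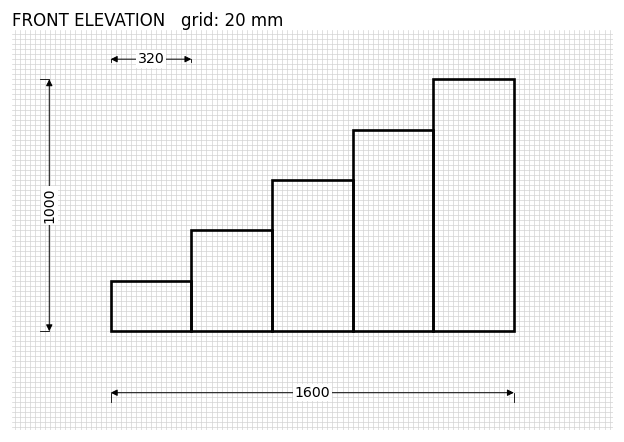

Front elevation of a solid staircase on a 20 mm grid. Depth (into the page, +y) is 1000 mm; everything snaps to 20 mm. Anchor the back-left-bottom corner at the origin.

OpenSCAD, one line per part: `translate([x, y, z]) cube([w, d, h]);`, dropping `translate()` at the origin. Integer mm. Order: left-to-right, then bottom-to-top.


cube([320, 1000, 200]);
translate([320, 0, 0]) cube([320, 1000, 400]);
translate([640, 0, 0]) cube([320, 1000, 600]);
translate([960, 0, 0]) cube([320, 1000, 800]);
translate([1280, 0, 0]) cube([320, 1000, 1000]);
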